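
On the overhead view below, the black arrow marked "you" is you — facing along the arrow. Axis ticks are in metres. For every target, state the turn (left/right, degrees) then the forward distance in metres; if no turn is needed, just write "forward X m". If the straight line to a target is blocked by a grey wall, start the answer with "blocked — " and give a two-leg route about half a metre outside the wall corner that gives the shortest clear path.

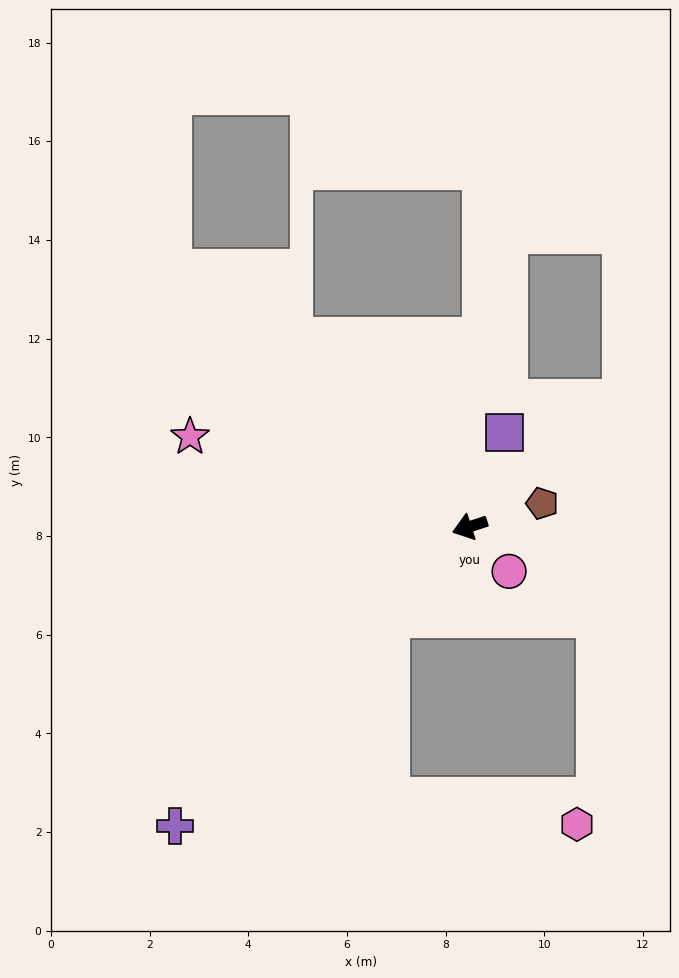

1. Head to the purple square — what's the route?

turn right 128°, forward 2.0 m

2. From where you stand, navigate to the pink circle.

turn left 113°, forward 1.2 m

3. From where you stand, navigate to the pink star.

turn right 36°, forward 6.0 m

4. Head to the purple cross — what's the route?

turn left 28°, forward 8.5 m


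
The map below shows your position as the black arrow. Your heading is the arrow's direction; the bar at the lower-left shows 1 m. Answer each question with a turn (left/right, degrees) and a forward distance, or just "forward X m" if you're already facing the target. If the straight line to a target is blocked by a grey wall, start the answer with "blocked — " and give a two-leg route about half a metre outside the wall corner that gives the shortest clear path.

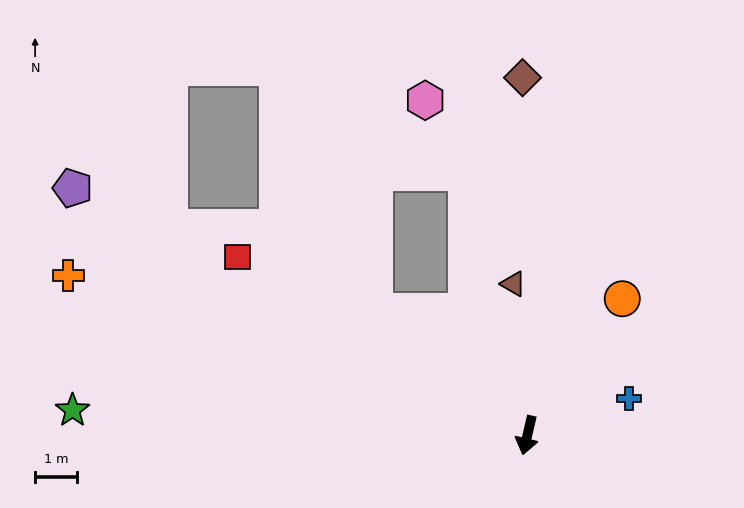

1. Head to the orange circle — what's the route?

turn left 158°, forward 4.0 m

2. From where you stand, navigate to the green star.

turn right 80°, forward 11.0 m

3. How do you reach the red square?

turn right 108°, forward 8.2 m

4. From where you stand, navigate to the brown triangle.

turn right 162°, forward 3.7 m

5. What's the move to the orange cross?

turn right 96°, forward 11.7 m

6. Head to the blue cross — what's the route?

turn left 123°, forward 2.6 m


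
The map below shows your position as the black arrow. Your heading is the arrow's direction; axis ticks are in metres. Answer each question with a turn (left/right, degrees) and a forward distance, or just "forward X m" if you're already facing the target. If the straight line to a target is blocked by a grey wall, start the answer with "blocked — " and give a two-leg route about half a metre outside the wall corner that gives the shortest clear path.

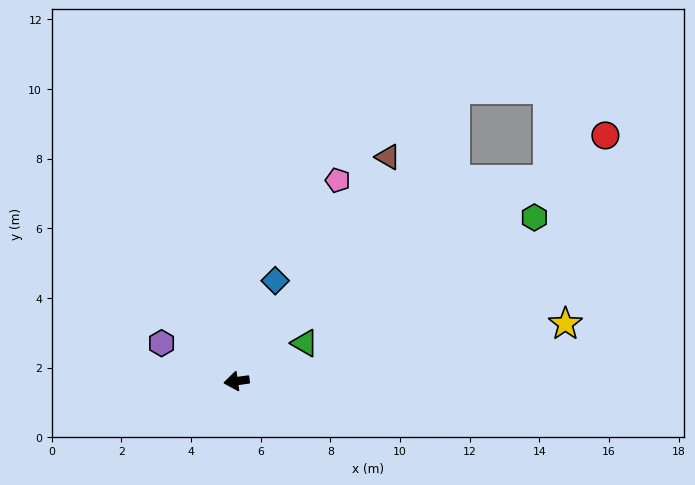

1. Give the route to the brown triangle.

turn right 132°, forward 7.8 m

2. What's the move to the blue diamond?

turn right 119°, forward 3.1 m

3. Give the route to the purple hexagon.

turn right 35°, forward 2.4 m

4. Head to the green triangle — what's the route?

turn right 159°, forward 2.2 m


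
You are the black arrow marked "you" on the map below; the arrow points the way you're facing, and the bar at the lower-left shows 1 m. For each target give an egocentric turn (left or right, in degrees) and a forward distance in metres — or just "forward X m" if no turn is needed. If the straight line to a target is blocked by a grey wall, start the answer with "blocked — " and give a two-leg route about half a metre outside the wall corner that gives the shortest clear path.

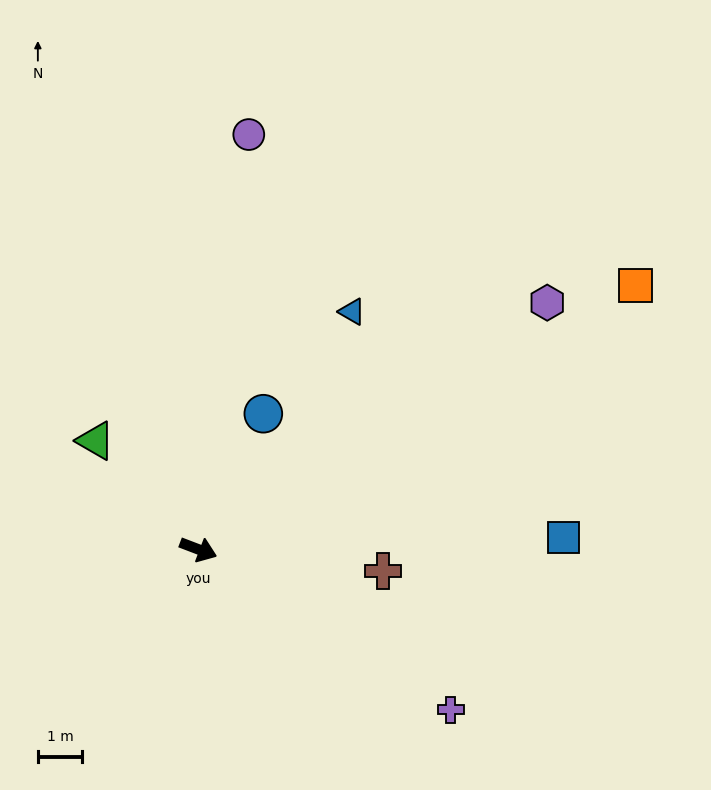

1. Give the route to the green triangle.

turn left 154°, forward 3.4 m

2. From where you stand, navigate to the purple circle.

turn left 104°, forward 9.4 m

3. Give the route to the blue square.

turn left 23°, forward 8.2 m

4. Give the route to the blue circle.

turn left 85°, forward 3.4 m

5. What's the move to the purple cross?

turn right 12°, forward 6.7 m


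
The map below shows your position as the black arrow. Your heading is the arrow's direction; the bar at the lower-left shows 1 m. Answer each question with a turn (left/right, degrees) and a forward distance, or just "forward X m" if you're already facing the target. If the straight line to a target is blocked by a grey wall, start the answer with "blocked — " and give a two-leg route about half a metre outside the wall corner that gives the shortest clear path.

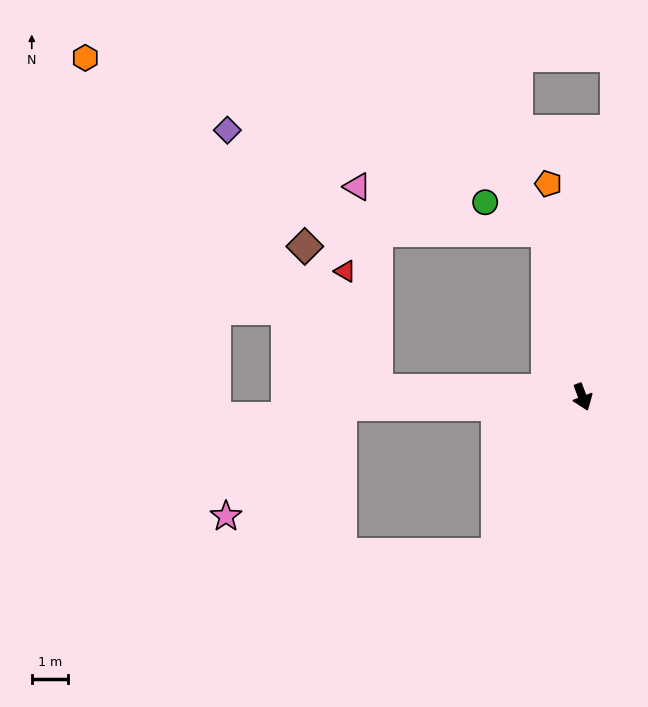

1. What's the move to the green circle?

blocked — turn left 172°, forward 4.7 m, then turn left 51°, forward 1.9 m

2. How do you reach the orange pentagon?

turn left 168°, forward 6.0 m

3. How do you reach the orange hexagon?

blocked — turn right 113°, forward 5.7 m, then turn right 46°, forward 12.2 m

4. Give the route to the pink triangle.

blocked — turn right 113°, forward 5.7 m, then turn right 82°, forward 5.6 m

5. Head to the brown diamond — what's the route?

blocked — turn right 113°, forward 5.7 m, then turn right 61°, forward 4.4 m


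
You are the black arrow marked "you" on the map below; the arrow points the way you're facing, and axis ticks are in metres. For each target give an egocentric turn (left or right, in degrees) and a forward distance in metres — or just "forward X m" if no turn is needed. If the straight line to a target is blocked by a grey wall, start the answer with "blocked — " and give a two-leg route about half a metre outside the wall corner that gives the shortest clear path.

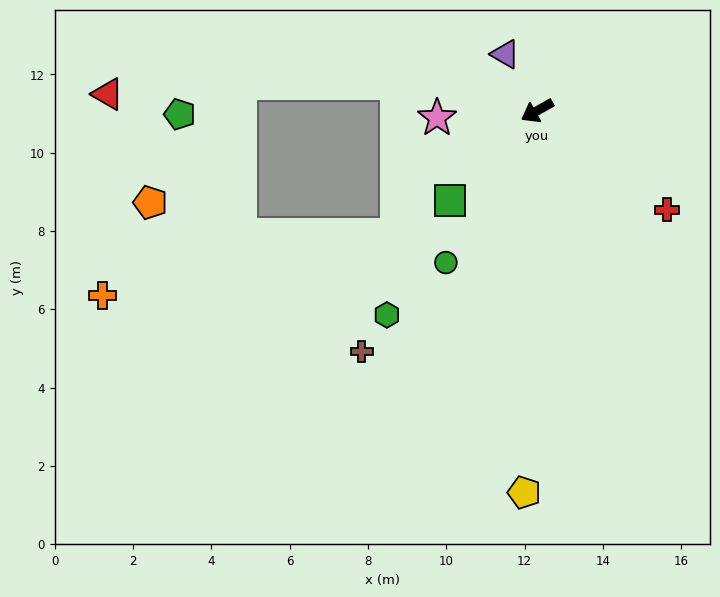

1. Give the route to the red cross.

turn left 113°, forward 4.2 m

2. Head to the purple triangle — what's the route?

turn right 90°, forward 1.7 m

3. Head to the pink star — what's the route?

turn right 25°, forward 2.6 m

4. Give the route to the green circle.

turn left 30°, forward 4.5 m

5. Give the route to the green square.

turn left 16°, forward 3.2 m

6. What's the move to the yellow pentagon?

turn left 59°, forward 9.8 m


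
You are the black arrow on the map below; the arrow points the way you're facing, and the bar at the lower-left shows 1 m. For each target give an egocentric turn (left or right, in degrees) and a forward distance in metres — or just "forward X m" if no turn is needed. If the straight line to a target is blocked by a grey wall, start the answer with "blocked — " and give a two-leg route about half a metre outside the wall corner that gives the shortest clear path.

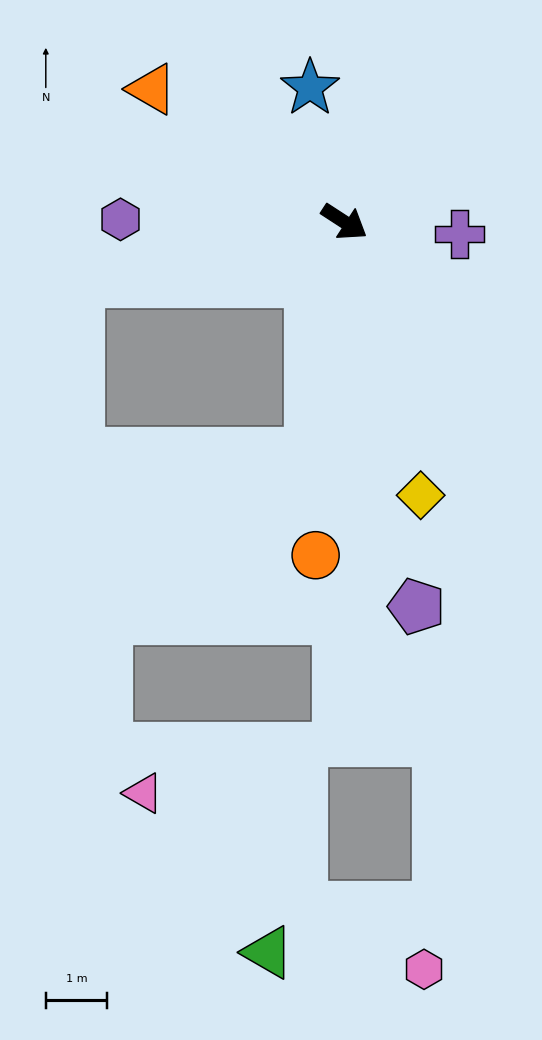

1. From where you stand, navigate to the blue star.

turn left 137°, forward 2.3 m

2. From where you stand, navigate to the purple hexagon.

turn right 148°, forward 3.6 m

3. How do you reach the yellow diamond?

turn right 41°, forward 4.6 m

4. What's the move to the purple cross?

turn left 27°, forward 1.9 m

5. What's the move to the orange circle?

turn right 62°, forward 5.5 m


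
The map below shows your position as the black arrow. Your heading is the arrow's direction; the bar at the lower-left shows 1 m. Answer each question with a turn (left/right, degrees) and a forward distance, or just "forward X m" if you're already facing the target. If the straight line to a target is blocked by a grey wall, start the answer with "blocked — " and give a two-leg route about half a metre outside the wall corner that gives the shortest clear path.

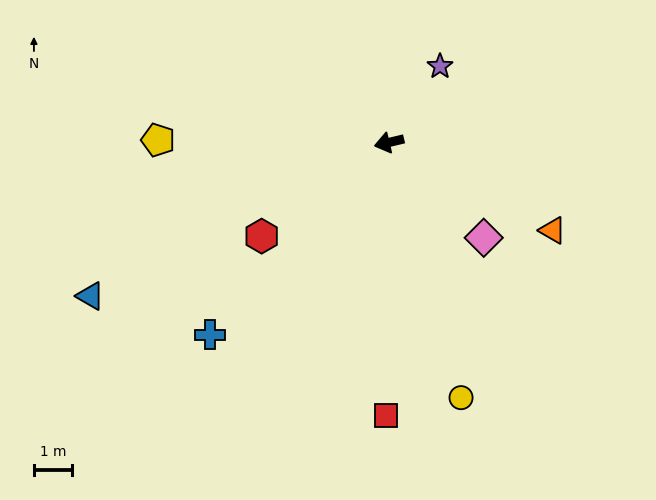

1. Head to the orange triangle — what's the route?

turn left 138°, forward 4.8 m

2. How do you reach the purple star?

turn right 137°, forward 2.4 m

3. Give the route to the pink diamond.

turn left 121°, forward 3.5 m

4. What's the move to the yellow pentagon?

turn right 14°, forward 6.0 m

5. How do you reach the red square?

turn left 76°, forward 7.1 m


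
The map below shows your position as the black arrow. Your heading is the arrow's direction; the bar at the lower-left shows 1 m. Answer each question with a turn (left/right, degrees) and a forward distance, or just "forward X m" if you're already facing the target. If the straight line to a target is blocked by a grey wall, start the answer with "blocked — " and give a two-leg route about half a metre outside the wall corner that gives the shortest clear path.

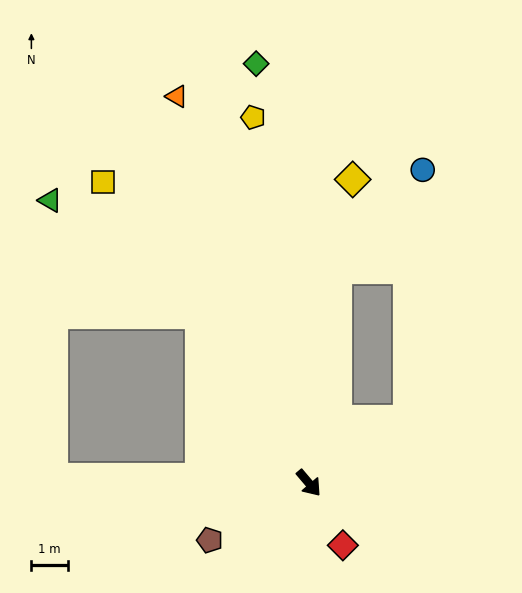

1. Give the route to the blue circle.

blocked — turn left 132°, forward 5.9 m, then turn right 33°, forward 3.6 m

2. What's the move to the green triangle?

blocked — turn left 172°, forward 5.5 m, then turn left 21°, forward 5.1 m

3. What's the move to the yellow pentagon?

turn left 148°, forward 10.1 m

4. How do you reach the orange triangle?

turn left 159°, forward 11.1 m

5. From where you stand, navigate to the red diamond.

turn right 12°, forward 1.9 m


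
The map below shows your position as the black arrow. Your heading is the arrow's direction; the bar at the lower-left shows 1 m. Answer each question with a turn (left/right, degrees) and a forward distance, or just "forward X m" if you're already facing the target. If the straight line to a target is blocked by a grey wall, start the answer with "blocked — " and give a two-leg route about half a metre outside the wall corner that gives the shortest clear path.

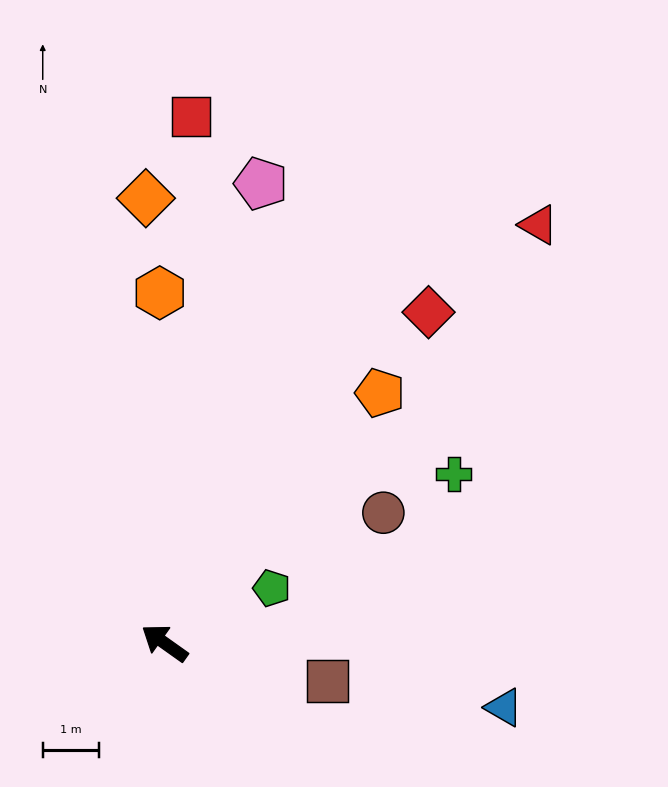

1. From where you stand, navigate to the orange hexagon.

turn right 54°, forward 6.2 m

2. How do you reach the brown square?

turn right 158°, forward 3.0 m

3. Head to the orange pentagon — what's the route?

turn right 95°, forward 5.9 m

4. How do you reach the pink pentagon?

turn right 66°, forward 8.3 m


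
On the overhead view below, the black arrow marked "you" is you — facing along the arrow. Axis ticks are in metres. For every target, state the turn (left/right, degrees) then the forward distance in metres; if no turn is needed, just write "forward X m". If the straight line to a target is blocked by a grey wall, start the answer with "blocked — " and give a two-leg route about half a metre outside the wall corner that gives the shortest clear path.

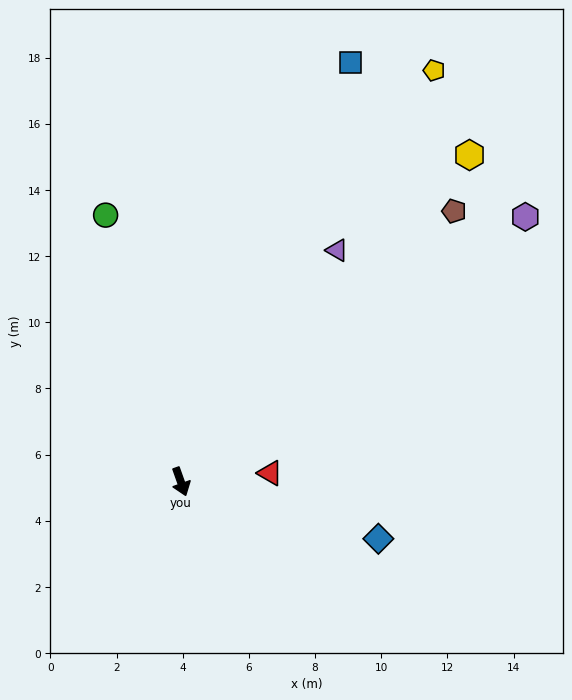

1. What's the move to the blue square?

turn left 138°, forward 13.7 m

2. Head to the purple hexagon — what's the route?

turn left 108°, forward 13.1 m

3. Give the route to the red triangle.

turn left 76°, forward 2.7 m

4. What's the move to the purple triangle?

turn left 126°, forward 8.4 m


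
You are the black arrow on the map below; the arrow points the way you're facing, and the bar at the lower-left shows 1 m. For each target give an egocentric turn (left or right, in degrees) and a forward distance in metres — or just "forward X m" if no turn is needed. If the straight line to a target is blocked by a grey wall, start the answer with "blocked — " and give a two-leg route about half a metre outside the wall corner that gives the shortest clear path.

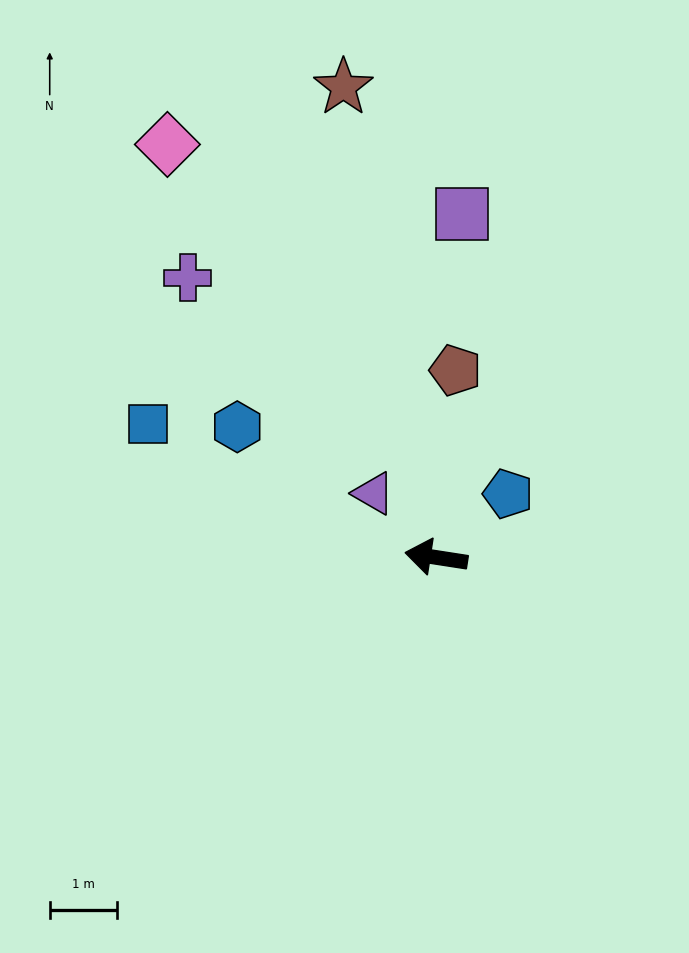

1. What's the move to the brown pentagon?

turn right 87°, forward 2.8 m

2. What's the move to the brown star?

turn right 70°, forward 7.1 m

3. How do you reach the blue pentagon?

turn right 130°, forward 1.4 m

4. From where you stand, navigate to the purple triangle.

turn right 37°, forward 1.3 m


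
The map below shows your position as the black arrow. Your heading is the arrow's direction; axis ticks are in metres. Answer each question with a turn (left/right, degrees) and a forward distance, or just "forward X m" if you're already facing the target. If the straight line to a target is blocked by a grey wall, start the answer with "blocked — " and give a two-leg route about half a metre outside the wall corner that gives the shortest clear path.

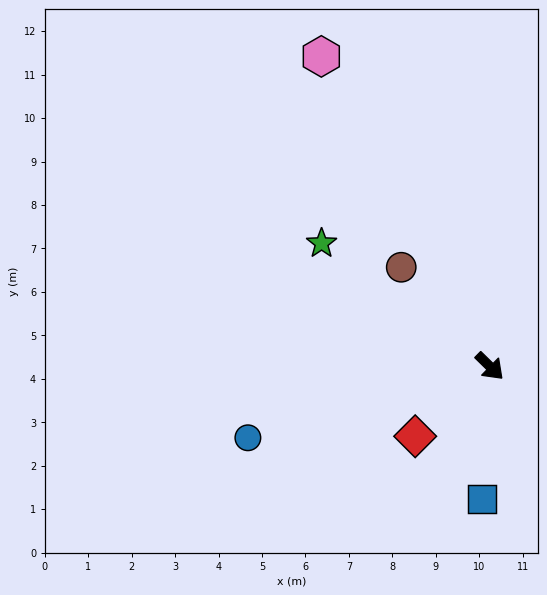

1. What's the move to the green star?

turn right 172°, forward 4.8 m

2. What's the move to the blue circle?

turn right 119°, forward 5.8 m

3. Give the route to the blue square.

turn right 49°, forward 3.1 m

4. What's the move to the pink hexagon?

turn left 163°, forward 8.1 m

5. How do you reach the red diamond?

turn right 92°, forward 2.4 m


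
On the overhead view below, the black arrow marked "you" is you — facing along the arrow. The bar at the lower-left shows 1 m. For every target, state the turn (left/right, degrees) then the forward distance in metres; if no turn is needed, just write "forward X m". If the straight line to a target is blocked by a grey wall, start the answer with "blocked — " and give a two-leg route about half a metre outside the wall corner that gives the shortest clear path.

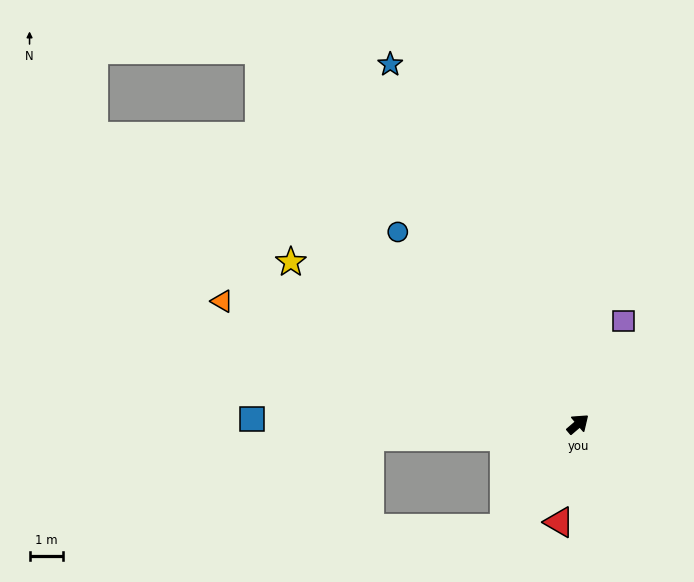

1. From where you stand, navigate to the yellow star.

turn left 110°, forward 9.8 m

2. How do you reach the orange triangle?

turn left 120°, forward 11.1 m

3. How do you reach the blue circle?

turn left 93°, forward 7.8 m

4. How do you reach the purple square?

turn left 26°, forward 3.3 m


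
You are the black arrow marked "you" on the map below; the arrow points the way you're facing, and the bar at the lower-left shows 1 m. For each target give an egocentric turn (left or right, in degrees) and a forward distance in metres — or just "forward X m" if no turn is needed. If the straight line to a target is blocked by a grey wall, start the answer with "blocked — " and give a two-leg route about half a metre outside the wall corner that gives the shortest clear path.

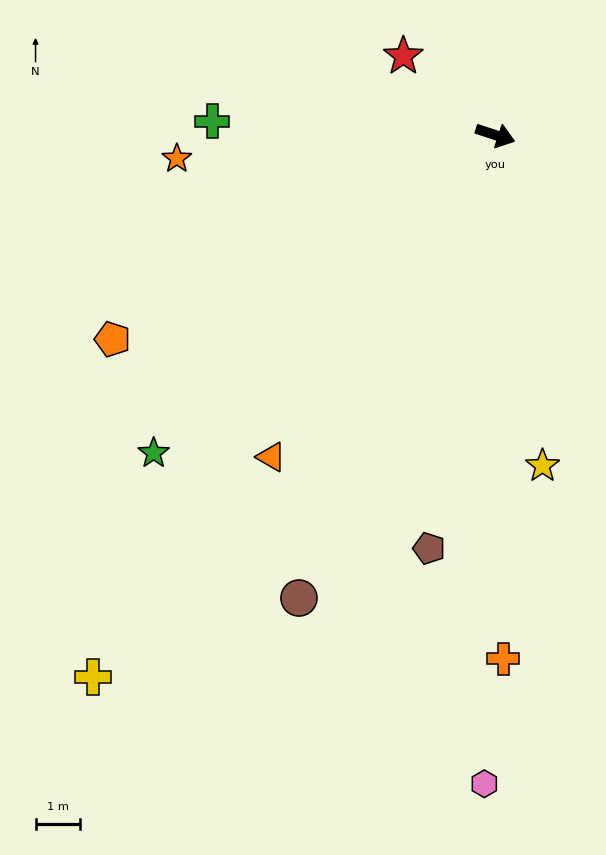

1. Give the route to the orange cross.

turn right 71°, forward 11.9 m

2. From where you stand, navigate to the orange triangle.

turn right 107°, forward 8.9 m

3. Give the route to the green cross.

turn right 165°, forward 6.4 m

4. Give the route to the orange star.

turn right 158°, forward 7.3 m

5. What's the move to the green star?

turn right 119°, forward 10.6 m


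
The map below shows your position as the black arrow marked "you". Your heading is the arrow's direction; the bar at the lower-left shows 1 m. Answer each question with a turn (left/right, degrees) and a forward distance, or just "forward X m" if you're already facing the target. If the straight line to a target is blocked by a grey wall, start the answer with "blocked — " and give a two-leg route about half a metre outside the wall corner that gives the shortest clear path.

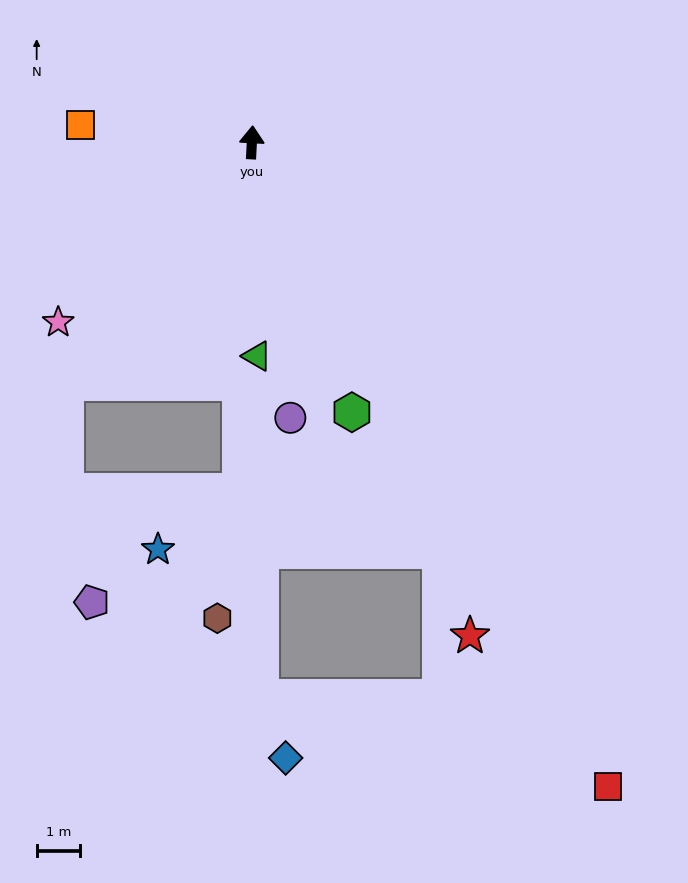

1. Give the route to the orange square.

turn left 87°, forward 4.0 m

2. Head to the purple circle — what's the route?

turn right 169°, forward 6.4 m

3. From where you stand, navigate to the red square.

turn right 148°, forward 16.9 m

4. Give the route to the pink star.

turn left 136°, forward 6.1 m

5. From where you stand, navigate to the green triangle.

turn right 176°, forward 4.9 m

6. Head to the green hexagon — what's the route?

turn right 157°, forward 6.6 m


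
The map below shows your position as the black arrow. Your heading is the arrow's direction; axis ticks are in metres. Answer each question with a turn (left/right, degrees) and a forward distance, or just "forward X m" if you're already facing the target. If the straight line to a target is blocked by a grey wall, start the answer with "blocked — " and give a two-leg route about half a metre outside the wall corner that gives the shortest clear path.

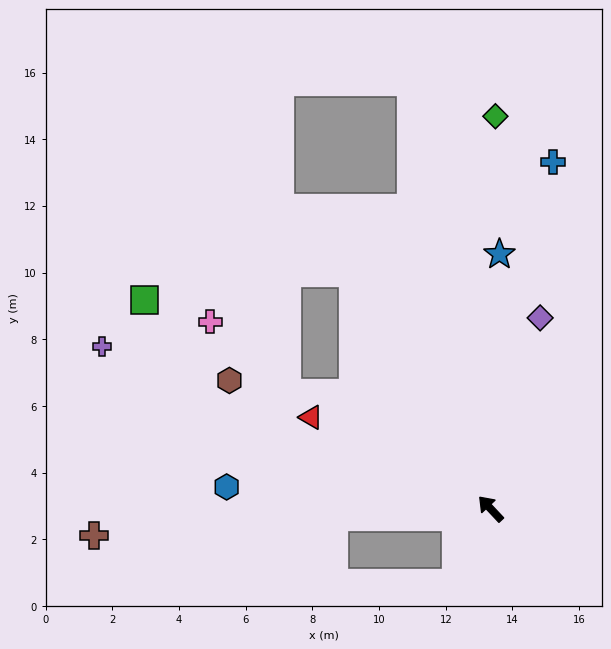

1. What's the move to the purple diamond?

turn right 58°, forward 5.9 m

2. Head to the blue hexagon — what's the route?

turn left 42°, forward 7.9 m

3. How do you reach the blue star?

turn right 45°, forward 7.6 m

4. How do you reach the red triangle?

turn left 20°, forward 6.0 m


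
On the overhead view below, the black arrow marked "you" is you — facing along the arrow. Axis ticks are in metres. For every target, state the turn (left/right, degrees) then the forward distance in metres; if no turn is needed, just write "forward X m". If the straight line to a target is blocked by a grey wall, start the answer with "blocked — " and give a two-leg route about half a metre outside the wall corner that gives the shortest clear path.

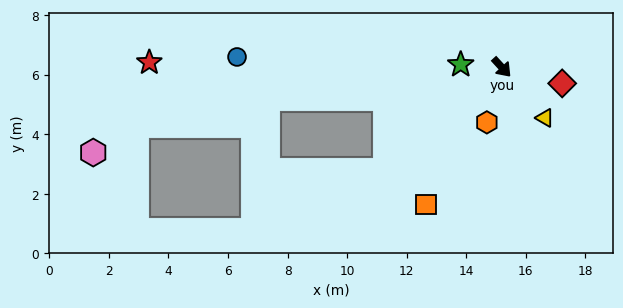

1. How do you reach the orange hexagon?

turn right 58°, forward 1.9 m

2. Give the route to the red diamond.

turn left 33°, forward 2.1 m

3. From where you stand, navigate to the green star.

turn right 136°, forward 1.4 m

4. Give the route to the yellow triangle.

turn right 2°, forward 2.2 m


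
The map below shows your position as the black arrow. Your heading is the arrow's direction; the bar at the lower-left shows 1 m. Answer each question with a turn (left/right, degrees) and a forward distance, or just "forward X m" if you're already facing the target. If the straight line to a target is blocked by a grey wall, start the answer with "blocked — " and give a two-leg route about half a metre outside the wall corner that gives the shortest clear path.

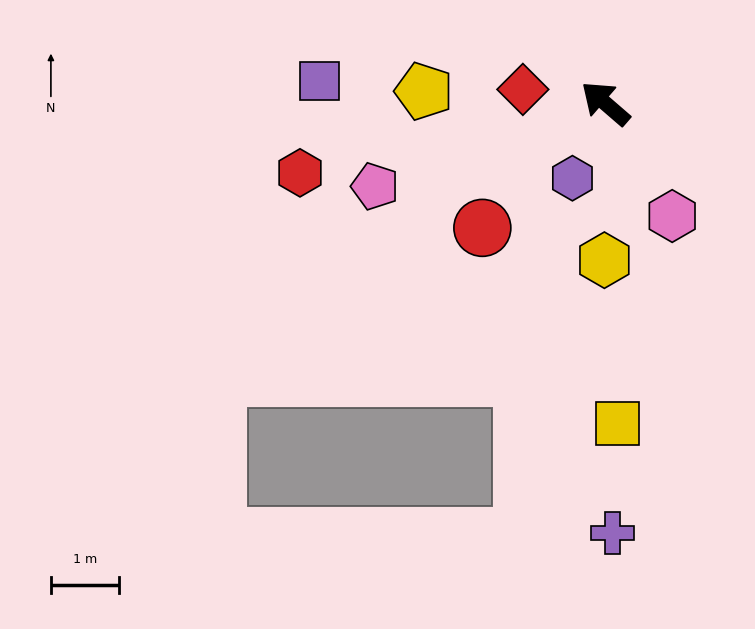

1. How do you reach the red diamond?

turn left 31°, forward 1.2 m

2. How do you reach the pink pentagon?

turn left 61°, forward 3.6 m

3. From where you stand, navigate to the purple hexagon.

turn left 107°, forward 1.2 m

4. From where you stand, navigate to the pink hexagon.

turn left 162°, forward 1.9 m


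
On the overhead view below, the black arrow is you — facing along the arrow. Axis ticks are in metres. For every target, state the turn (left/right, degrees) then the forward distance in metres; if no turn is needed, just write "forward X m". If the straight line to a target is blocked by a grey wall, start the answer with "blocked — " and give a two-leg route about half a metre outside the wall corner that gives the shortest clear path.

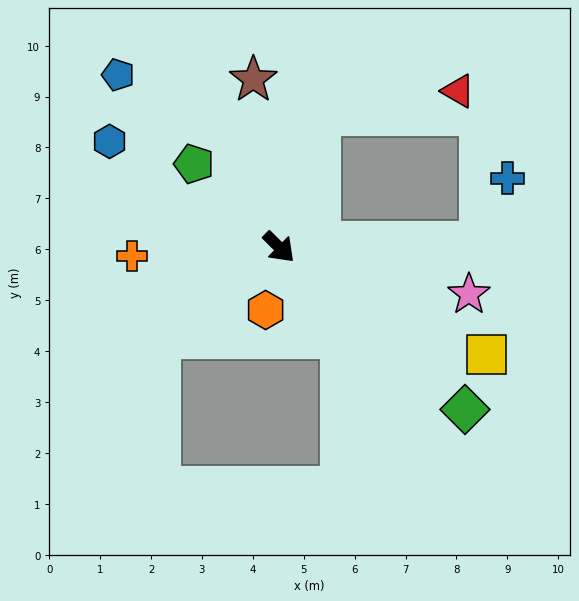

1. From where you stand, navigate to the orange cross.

turn right 132°, forward 2.9 m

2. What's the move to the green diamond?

turn left 4°, forward 4.8 m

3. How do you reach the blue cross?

blocked — turn left 46°, forward 4.0 m, then turn left 67°, forward 1.4 m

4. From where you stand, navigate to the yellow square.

turn left 17°, forward 4.6 m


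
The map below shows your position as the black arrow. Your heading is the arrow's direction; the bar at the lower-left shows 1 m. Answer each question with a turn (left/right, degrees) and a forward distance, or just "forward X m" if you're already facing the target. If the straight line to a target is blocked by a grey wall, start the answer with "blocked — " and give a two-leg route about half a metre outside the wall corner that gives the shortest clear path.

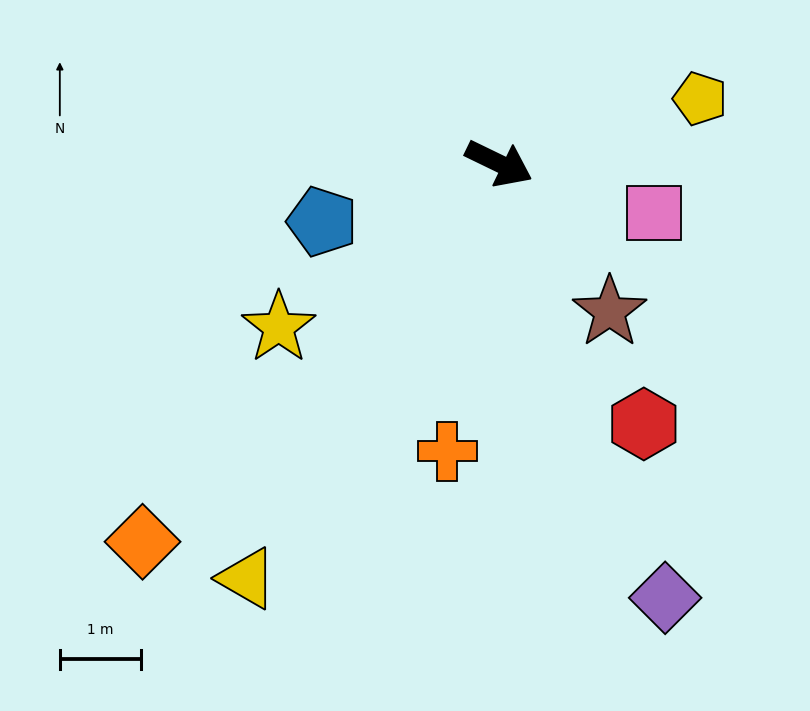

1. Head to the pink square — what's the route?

turn left 8°, forward 2.0 m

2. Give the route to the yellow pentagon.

turn left 44°, forward 2.6 m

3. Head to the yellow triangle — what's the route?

turn right 95°, forward 6.0 m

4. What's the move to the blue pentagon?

turn right 136°, forward 2.3 m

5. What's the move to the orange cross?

turn right 74°, forward 3.6 m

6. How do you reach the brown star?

turn right 27°, forward 2.3 m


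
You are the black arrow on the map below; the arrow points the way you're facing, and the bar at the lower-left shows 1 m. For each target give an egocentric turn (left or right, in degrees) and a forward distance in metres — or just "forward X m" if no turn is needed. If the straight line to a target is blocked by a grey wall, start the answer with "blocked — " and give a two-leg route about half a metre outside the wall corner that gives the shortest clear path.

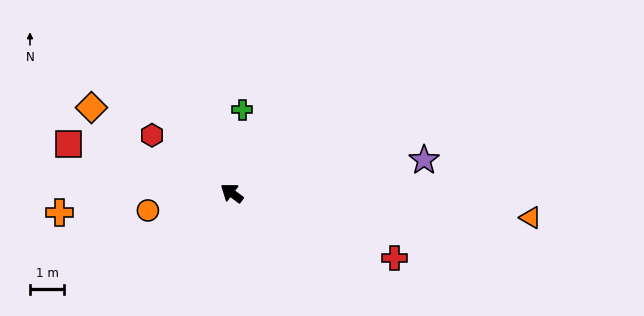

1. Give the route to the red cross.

turn right 165°, forward 5.1 m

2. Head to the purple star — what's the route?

turn right 134°, forward 5.7 m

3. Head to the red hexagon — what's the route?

forward 2.9 m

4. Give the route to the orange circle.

turn left 48°, forward 2.5 m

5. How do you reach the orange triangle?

turn right 148°, forward 8.8 m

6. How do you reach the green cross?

turn right 60°, forward 2.5 m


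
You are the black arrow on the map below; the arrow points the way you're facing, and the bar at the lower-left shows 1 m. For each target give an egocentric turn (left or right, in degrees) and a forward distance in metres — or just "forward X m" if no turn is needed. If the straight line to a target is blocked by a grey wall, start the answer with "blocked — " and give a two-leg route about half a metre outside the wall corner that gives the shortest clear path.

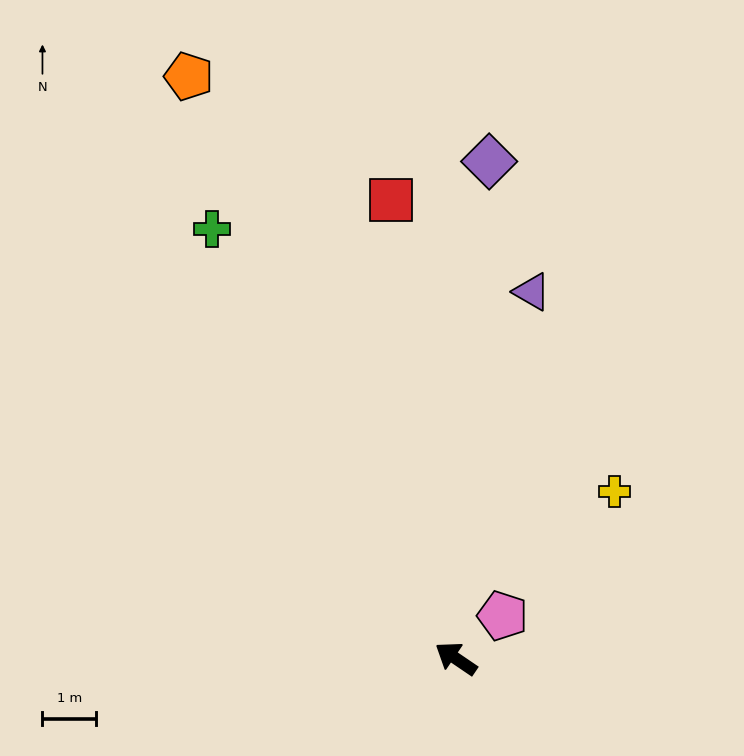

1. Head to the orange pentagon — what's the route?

turn right 31°, forward 12.0 m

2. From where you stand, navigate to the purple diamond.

turn right 60°, forward 9.3 m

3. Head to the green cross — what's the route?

turn right 26°, forward 9.2 m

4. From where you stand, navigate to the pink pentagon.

turn right 103°, forward 1.2 m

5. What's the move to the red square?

turn right 48°, forward 8.7 m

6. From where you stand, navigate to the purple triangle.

turn right 67°, forward 7.0 m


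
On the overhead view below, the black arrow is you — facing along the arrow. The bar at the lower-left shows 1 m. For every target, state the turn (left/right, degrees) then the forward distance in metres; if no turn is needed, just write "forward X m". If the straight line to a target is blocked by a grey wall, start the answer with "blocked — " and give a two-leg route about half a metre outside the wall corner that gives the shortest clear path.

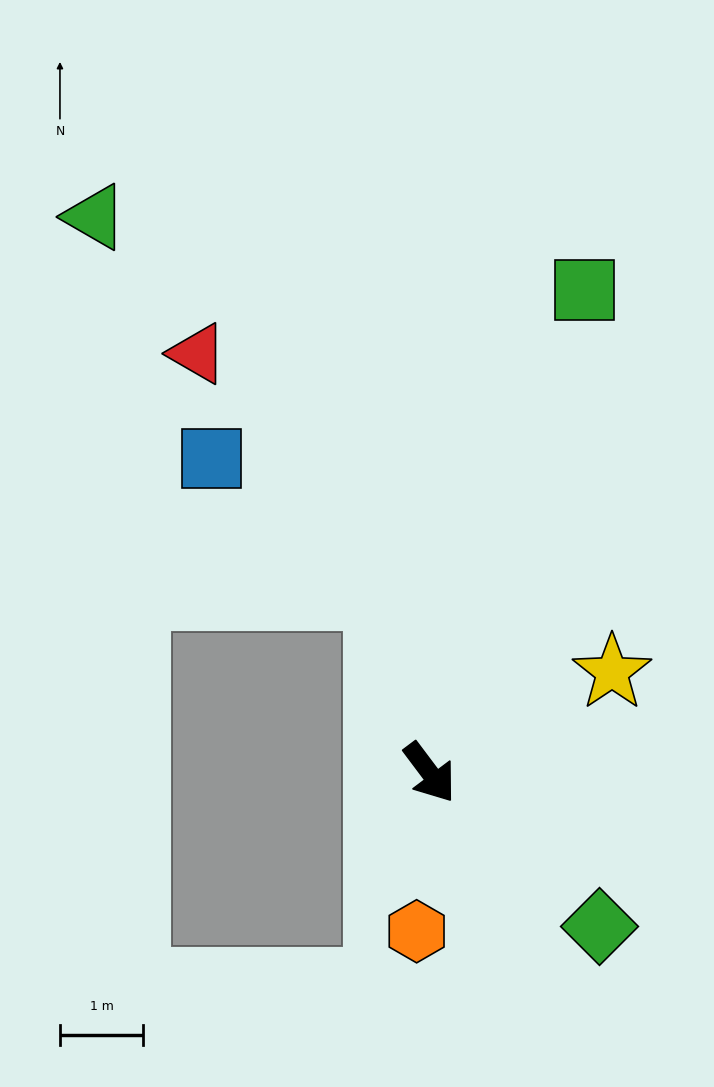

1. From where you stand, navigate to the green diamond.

turn left 11°, forward 2.7 m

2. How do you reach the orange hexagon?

turn right 42°, forward 1.9 m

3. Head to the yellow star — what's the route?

turn left 82°, forward 2.5 m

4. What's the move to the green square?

turn left 125°, forward 6.1 m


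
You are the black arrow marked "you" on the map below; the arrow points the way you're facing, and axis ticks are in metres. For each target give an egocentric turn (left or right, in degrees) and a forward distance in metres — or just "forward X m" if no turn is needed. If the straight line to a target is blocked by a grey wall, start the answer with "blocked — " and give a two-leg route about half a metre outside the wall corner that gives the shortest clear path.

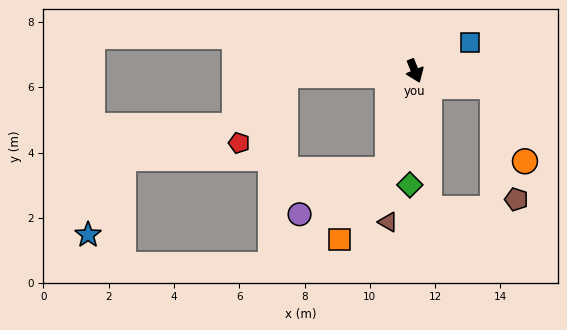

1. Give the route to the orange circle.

blocked — turn left 57°, forward 2.5 m, then turn right 57°, forward 2.5 m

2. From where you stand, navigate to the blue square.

turn left 95°, forward 1.9 m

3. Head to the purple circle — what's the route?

blocked — turn right 37°, forward 3.2 m, then turn right 49°, forward 3.0 m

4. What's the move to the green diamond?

turn right 25°, forward 3.5 m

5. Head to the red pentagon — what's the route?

blocked — turn right 111°, forward 4.0 m, then turn left 56°, forward 2.5 m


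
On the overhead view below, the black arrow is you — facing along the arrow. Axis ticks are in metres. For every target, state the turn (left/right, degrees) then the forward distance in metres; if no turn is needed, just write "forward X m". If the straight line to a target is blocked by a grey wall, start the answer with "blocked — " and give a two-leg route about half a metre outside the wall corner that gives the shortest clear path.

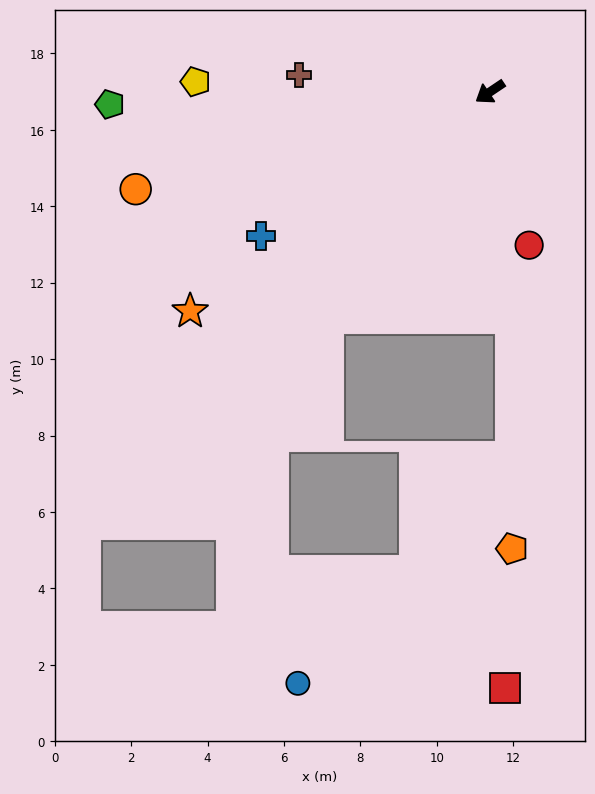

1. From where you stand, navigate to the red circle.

turn left 70°, forward 4.1 m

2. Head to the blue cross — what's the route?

forward 7.1 m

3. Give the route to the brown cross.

turn right 39°, forward 5.0 m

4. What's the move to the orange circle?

turn right 19°, forward 9.6 m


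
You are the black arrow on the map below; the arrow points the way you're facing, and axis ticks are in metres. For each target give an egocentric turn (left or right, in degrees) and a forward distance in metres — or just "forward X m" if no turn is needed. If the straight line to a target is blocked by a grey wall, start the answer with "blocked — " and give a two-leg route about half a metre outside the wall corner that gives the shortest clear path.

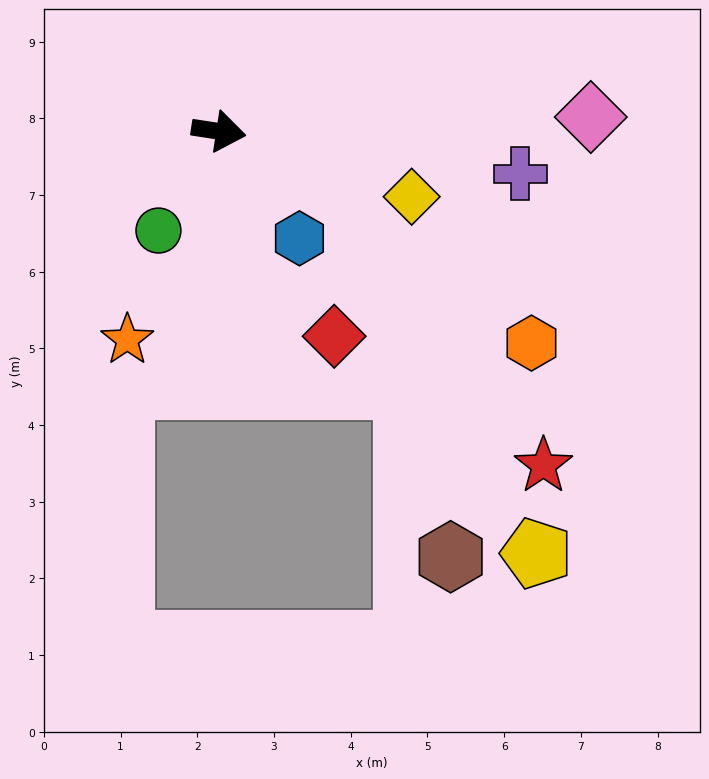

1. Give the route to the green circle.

turn right 113°, forward 1.5 m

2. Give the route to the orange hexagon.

turn right 25°, forward 4.9 m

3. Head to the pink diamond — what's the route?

turn left 11°, forward 4.9 m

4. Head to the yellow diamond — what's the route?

turn right 10°, forward 2.7 m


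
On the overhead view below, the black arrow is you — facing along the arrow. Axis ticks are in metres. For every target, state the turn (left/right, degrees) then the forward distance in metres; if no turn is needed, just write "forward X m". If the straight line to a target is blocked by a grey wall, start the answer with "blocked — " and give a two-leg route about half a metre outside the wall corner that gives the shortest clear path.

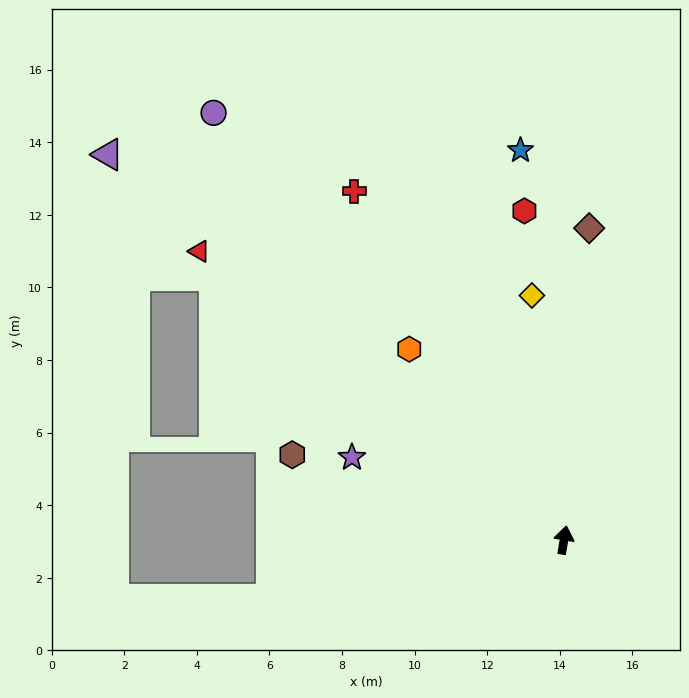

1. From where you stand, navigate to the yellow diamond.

turn left 17°, forward 6.8 m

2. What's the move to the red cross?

turn left 41°, forward 11.2 m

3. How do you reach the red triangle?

turn left 61°, forward 12.8 m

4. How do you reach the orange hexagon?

turn left 49°, forward 6.8 m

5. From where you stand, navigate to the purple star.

turn left 78°, forward 6.3 m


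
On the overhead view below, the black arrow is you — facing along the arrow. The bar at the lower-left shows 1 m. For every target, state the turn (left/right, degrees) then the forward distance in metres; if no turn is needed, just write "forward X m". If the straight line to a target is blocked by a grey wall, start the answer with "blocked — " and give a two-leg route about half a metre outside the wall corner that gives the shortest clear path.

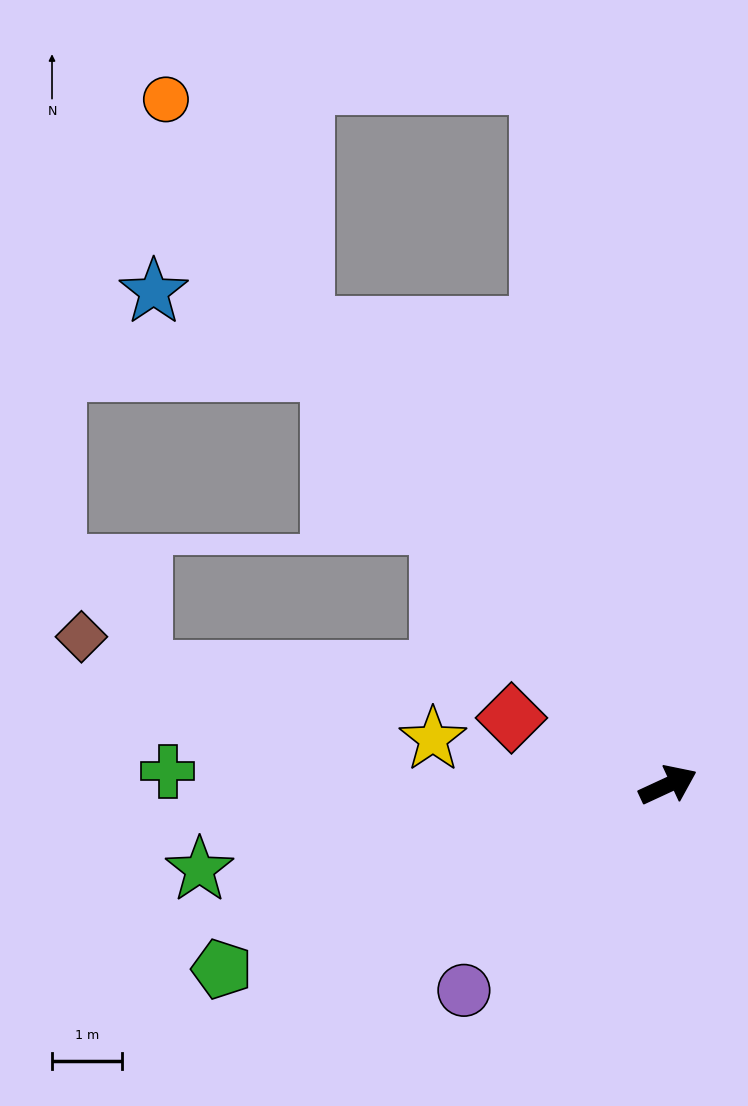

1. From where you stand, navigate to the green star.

turn left 165°, forward 6.8 m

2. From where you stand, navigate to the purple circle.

turn right 160°, forward 4.1 m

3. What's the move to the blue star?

blocked — turn left 104°, forward 7.6 m, then turn left 27°, forward 2.8 m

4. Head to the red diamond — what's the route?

turn left 132°, forward 2.4 m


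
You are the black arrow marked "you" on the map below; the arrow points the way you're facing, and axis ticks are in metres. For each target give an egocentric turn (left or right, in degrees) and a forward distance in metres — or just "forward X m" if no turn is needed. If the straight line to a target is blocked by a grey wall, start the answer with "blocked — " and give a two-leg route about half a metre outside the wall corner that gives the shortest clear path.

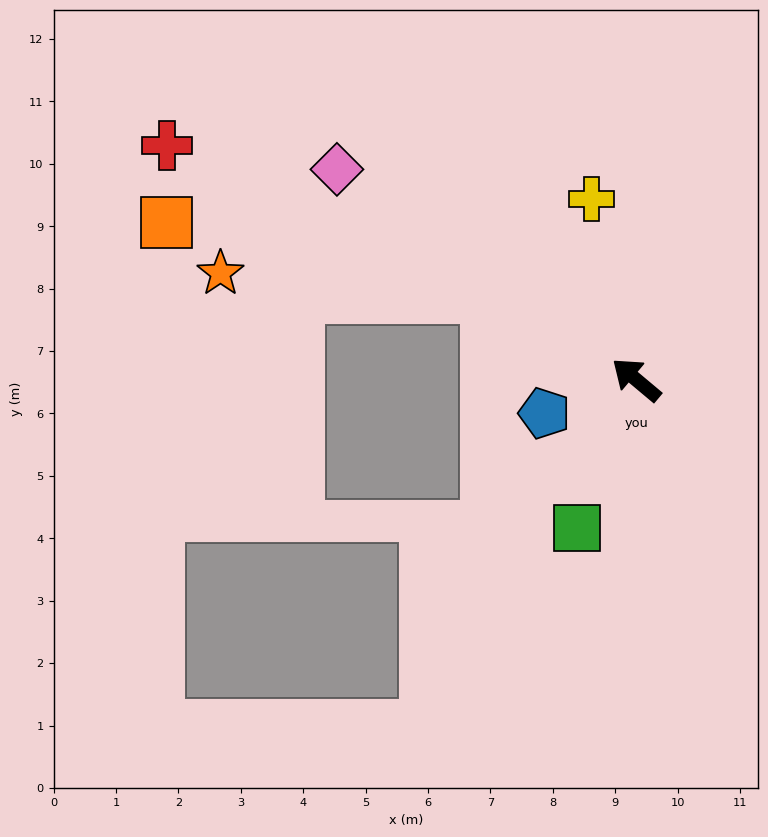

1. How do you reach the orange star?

blocked — turn left 11°, forward 2.7 m, then turn left 24°, forward 4.3 m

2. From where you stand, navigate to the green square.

turn left 108°, forward 2.6 m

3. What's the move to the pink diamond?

turn left 5°, forward 5.9 m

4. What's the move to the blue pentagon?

turn left 60°, forward 1.6 m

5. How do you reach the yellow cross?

turn right 36°, forward 3.0 m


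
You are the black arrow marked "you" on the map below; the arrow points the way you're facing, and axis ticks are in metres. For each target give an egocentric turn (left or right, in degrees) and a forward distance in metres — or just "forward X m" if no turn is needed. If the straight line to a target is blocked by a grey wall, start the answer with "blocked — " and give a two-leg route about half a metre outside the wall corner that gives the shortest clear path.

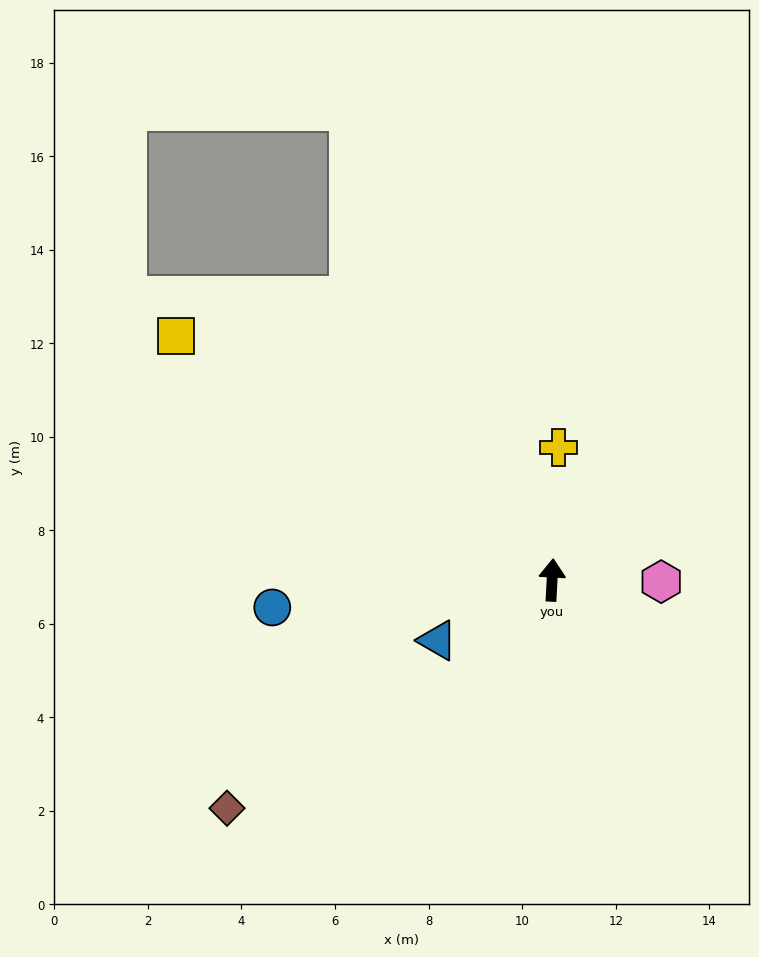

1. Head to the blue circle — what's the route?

turn left 99°, forward 6.0 m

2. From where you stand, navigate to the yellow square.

turn left 60°, forward 9.6 m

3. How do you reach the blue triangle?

turn left 121°, forward 2.8 m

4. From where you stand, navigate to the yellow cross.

forward 2.8 m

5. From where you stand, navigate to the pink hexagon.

turn right 88°, forward 2.3 m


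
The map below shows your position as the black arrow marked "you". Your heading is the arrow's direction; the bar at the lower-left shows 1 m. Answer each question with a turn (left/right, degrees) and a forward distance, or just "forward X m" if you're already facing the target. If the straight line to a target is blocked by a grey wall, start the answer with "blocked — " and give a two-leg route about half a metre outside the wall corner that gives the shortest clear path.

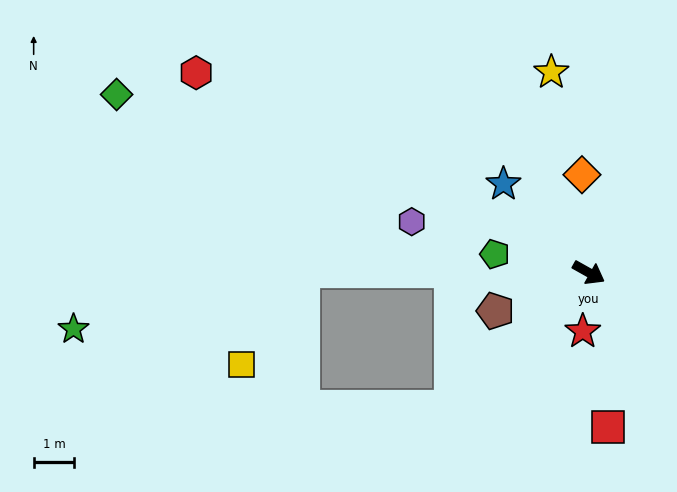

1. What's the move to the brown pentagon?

turn right 128°, forward 2.5 m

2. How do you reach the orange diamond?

turn left 123°, forward 2.4 m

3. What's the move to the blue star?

turn left 163°, forward 3.0 m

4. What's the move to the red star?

turn right 67°, forward 1.5 m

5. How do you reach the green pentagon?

turn right 162°, forward 2.4 m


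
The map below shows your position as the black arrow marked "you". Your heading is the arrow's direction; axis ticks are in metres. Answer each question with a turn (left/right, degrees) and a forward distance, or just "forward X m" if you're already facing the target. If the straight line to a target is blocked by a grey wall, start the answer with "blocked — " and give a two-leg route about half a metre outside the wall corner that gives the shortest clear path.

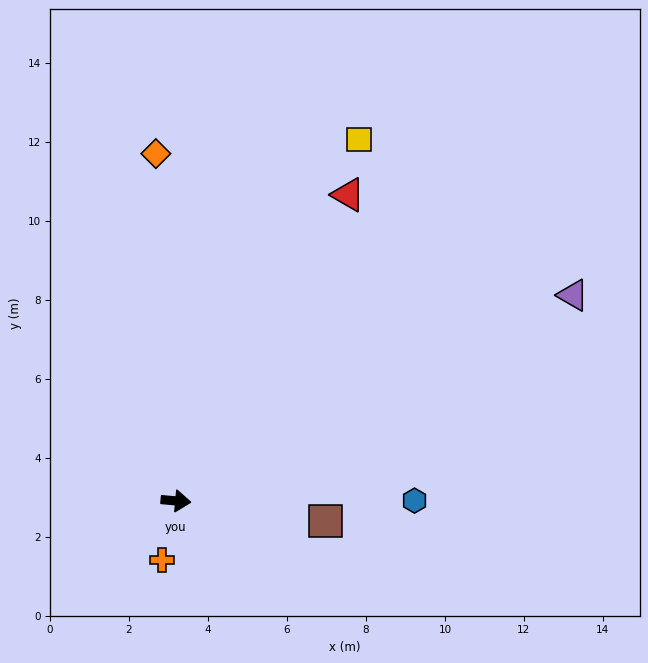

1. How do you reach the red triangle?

turn left 66°, forward 8.9 m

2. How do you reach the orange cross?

turn right 98°, forward 1.5 m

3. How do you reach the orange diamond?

turn left 98°, forward 8.8 m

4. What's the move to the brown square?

turn right 3°, forward 3.8 m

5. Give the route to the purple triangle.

turn left 33°, forward 11.3 m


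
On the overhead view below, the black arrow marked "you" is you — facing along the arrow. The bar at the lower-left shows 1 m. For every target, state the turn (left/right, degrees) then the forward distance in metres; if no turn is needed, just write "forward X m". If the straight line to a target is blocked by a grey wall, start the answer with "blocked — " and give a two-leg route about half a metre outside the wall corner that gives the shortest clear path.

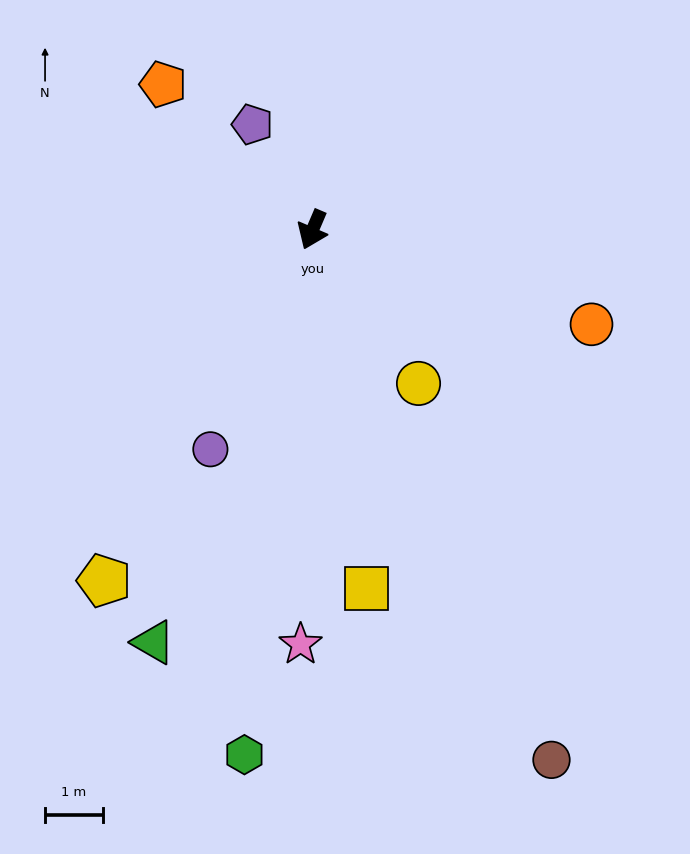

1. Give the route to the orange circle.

turn left 94°, forward 5.1 m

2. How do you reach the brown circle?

turn left 47°, forward 10.1 m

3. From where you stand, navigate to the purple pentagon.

turn right 127°, forward 2.1 m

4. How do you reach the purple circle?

forward 4.2 m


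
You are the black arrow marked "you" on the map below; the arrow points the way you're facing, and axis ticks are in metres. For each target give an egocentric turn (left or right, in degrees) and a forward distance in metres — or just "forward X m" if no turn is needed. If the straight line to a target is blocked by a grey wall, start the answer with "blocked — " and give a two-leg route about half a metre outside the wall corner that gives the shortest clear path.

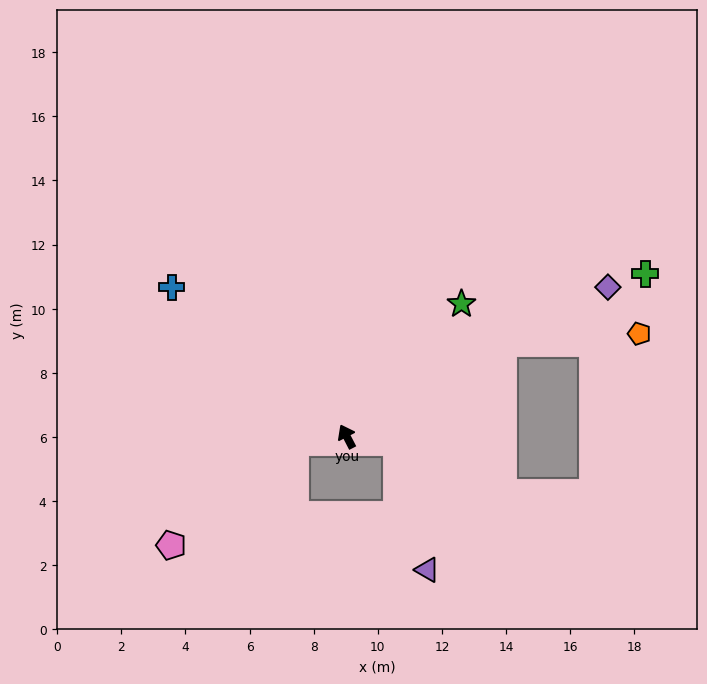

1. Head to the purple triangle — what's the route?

blocked — turn right 125°, forward 1.6 m, then turn right 69°, forward 4.1 m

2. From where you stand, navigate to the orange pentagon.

blocked — turn right 87°, forward 5.7 m, then turn right 26°, forward 4.2 m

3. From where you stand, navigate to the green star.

turn right 68°, forward 5.5 m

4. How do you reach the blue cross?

turn left 22°, forward 7.2 m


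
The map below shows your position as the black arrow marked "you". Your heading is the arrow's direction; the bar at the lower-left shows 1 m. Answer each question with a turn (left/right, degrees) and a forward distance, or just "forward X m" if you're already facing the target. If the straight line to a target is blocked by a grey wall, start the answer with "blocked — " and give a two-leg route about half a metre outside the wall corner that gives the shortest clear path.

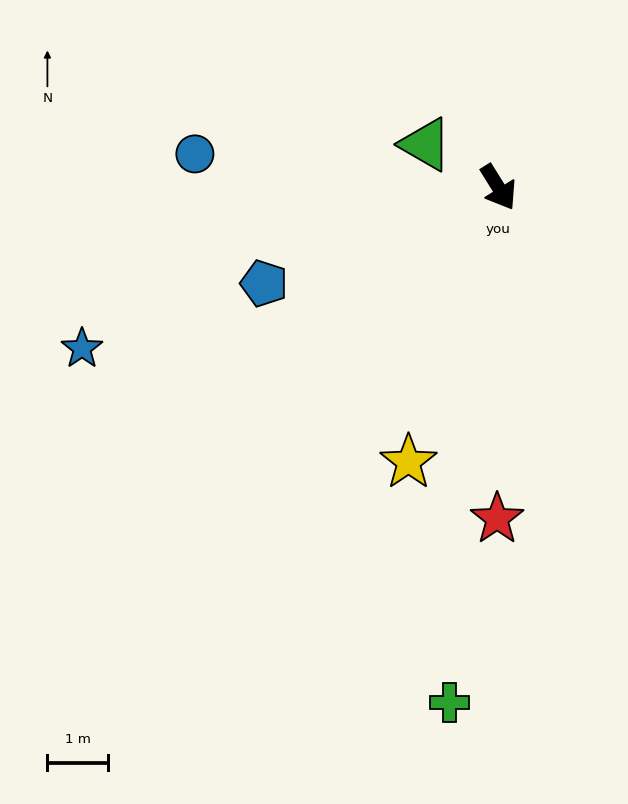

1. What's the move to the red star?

turn right 32°, forward 5.4 m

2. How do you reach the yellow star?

turn right 50°, forward 4.7 m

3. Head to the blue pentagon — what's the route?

turn right 100°, forward 4.1 m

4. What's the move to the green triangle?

turn right 152°, forward 1.4 m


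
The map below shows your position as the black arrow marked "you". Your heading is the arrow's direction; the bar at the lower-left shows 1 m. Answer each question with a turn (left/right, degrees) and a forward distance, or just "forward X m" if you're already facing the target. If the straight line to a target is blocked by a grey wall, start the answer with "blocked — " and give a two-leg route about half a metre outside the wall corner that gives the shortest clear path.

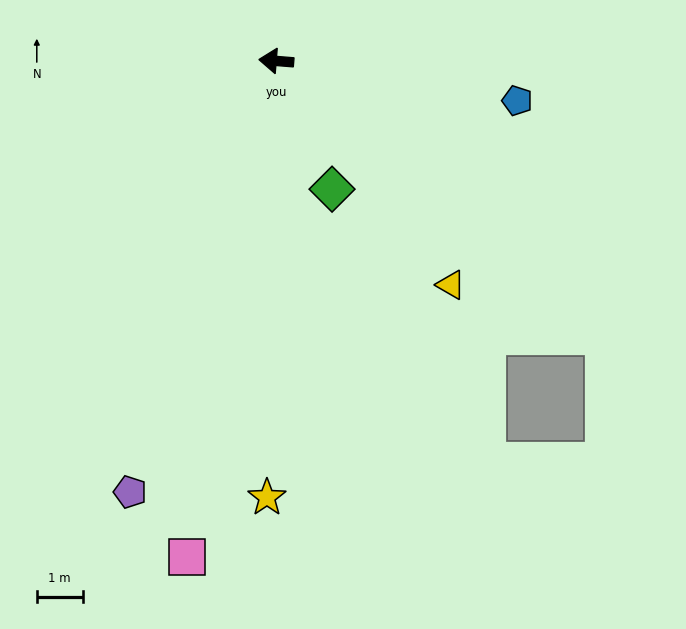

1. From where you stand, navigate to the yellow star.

turn left 93°, forward 9.5 m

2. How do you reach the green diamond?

turn left 118°, forward 3.1 m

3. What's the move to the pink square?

turn left 84°, forward 11.0 m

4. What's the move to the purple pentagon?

turn left 76°, forward 9.9 m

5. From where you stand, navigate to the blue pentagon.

turn left 175°, forward 5.3 m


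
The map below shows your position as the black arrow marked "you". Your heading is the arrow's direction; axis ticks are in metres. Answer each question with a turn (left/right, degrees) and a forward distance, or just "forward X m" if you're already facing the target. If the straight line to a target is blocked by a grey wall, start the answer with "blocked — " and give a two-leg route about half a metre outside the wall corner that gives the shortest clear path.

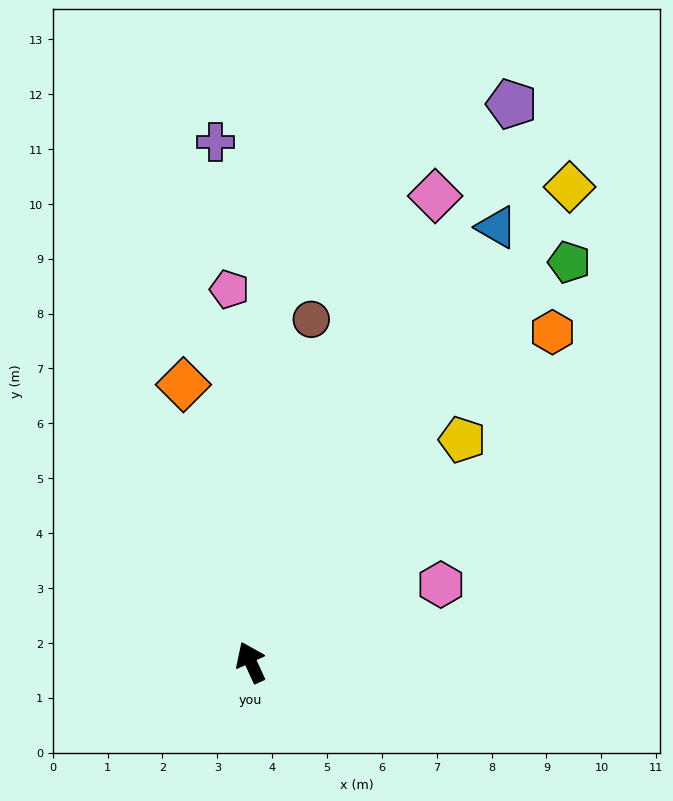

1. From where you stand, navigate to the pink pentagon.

turn right 21°, forward 6.8 m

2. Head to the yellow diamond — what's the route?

turn right 58°, forward 10.4 m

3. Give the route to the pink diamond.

turn right 46°, forward 9.1 m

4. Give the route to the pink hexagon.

turn right 92°, forward 3.7 m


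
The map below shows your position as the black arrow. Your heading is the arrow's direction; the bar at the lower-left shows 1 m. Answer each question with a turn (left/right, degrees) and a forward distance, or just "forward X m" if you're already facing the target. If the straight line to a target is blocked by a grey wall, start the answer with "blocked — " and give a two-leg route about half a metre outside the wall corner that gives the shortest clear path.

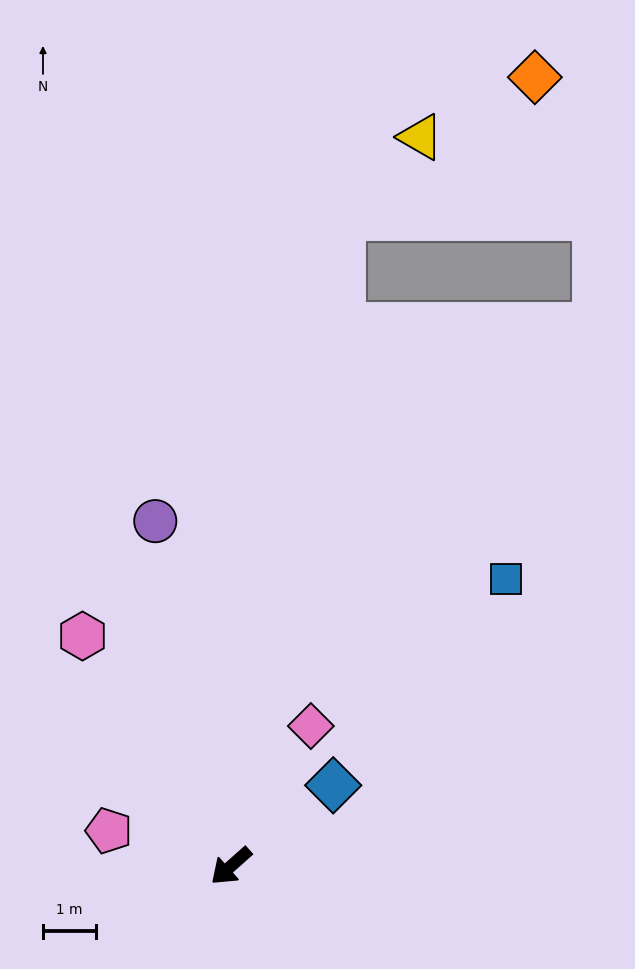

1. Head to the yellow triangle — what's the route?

blocked — turn right 141°, forward 12.3 m, then turn right 35°, forward 2.1 m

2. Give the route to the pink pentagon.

turn right 58°, forward 2.4 m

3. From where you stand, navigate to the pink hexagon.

turn right 99°, forward 5.1 m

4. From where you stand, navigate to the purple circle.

turn right 119°, forward 6.6 m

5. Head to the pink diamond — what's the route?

turn right 161°, forward 3.0 m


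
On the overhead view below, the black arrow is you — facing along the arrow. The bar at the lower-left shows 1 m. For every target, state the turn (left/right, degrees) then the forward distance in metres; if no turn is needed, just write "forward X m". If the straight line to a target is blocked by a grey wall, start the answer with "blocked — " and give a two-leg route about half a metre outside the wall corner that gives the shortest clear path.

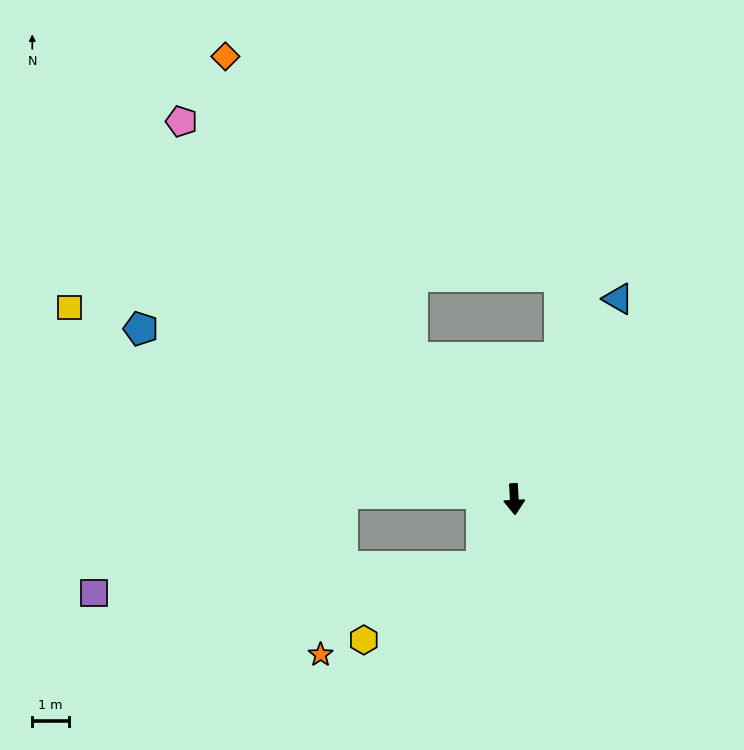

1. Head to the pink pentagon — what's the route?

turn right 142°, forward 13.7 m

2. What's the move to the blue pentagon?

turn right 117°, forward 11.1 m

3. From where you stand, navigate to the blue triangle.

turn left 150°, forward 6.1 m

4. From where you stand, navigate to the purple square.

blocked — turn right 29°, forward 2.0 m, then turn right 60°, forward 10.5 m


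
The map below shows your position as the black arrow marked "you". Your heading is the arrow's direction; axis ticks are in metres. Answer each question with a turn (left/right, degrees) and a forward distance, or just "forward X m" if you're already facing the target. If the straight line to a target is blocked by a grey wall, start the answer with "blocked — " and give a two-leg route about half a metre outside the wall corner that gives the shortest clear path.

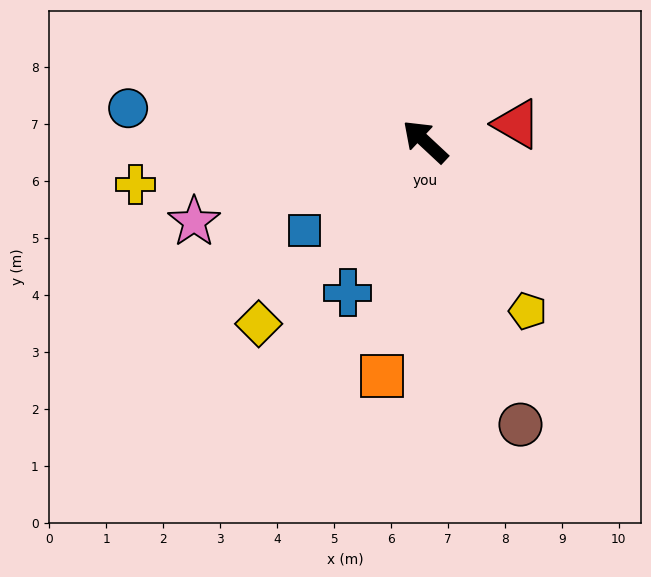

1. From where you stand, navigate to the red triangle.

turn right 126°, forward 1.6 m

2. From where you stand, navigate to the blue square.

turn left 79°, forward 2.6 m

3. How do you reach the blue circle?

turn left 37°, forward 5.3 m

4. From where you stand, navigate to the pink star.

turn left 62°, forward 4.3 m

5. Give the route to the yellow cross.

turn left 51°, forward 5.1 m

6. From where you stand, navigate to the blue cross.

turn left 106°, forward 3.0 m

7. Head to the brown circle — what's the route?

turn left 152°, forward 5.2 m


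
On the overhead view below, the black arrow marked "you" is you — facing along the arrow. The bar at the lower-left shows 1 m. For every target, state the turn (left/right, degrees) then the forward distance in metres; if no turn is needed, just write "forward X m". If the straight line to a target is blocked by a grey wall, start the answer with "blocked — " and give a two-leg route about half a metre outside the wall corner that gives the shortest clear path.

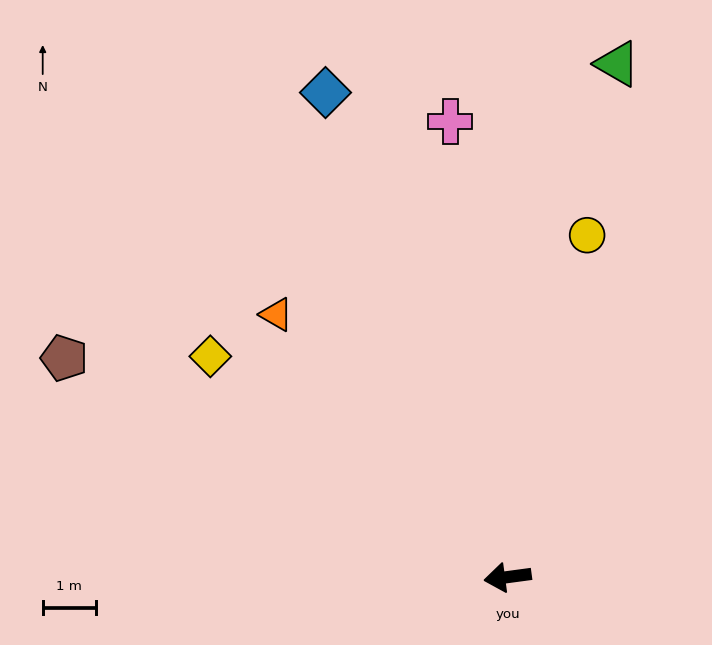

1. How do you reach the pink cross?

turn right 90°, forward 8.6 m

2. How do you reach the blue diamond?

turn right 77°, forward 9.7 m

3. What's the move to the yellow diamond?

turn right 44°, forward 6.9 m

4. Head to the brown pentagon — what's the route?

turn right 34°, forward 9.3 m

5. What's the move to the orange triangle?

turn right 56°, forward 6.6 m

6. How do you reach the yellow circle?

turn right 111°, forward 6.6 m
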